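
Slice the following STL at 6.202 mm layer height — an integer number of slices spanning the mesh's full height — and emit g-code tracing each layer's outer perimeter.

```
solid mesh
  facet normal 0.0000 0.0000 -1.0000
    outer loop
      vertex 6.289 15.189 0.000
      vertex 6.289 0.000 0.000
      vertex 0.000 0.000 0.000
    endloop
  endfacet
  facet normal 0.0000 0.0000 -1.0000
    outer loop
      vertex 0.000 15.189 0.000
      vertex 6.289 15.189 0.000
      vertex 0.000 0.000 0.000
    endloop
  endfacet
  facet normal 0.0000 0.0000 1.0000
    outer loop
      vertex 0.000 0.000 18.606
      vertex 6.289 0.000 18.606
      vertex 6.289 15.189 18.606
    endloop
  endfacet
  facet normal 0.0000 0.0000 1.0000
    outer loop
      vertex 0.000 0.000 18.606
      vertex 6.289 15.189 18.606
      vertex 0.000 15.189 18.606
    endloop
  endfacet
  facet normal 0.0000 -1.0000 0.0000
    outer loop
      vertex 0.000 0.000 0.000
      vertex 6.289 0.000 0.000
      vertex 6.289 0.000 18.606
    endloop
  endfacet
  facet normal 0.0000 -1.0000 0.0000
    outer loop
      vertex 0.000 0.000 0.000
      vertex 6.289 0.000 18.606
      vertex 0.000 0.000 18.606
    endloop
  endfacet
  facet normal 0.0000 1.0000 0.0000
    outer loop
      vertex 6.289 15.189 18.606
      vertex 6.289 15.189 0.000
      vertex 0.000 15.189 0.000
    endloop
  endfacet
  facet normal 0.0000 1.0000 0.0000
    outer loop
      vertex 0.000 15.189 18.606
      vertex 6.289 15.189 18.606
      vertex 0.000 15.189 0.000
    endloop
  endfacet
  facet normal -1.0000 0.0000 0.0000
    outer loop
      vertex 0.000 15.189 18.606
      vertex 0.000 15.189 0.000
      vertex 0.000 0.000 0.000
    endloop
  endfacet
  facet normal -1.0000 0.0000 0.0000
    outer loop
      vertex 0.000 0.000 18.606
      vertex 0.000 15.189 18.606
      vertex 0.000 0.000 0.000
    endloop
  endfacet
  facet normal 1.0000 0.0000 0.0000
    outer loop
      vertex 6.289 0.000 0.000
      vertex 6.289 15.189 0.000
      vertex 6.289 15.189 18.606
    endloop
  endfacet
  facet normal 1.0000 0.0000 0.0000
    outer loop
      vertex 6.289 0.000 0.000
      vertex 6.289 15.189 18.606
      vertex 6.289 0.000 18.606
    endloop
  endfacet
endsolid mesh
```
; perimeter-only toolpath
G21 ; units = mm
G90 ; absolute positioning
G28 ; home
; layer 1
G0 Z6.202
G0 X0.000 Y0.000
G1 X6.289 Y0.000
G1 X6.289 Y15.189
G1 X0.000 Y15.189
G1 X0.000 Y0.000
; layer 2
G0 Z12.404
G0 X0.000 Y0.000
G1 X6.289 Y0.000
G1 X6.289 Y15.189
G1 X0.000 Y15.189
G1 X0.000 Y0.000
; layer 3
G0 Z18.606
G0 X0.000 Y0.000
G1 X6.289 Y0.000
G1 X6.289 Y15.189
G1 X0.000 Y15.189
G1 X0.000 Y0.000
M2 ; end

The solid is a rectangular box, roughly 6.29 × 15.2 mm footprint and 18.6 mm tall. Slicing at Δz = 6.202 mm — 3 equal slices spanning the solid's height, so layer i sits at z = i·h/3 — gives 3 non-empty perimeters. Each is a 4-segment closed polygon; G0 lifts to the layer z and rapids to the start vertex, then G1 traces the edges.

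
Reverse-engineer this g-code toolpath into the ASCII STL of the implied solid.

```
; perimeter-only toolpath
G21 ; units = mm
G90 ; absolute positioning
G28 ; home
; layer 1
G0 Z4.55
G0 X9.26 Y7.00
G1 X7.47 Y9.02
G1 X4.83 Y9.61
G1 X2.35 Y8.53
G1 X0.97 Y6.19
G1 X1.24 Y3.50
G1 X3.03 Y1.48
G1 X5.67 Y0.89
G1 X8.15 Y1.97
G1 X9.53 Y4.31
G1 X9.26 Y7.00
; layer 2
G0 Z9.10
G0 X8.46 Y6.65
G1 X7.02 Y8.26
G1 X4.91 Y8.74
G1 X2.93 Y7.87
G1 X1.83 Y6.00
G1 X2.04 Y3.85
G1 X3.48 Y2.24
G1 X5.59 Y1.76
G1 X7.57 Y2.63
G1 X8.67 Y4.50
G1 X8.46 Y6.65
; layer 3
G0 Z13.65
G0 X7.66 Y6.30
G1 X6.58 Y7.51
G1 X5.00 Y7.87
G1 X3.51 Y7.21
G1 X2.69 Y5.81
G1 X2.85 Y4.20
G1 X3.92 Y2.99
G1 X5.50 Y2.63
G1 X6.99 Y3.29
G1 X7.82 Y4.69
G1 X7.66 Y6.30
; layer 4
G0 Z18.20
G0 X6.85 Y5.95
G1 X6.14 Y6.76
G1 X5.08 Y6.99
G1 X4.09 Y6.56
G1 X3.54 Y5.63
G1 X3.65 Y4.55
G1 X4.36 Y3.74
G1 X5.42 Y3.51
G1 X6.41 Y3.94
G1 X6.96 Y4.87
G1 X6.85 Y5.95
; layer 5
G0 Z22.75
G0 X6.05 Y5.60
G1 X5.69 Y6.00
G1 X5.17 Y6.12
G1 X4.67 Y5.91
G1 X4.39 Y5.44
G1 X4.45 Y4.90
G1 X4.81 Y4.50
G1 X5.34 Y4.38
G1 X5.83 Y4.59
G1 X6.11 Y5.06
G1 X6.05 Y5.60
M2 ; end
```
solid part
  facet normal 0.0000 0.0000 -1.0000
    outer loop
      vertex 4.74 10.48 0.00
      vertex 7.91 9.77 0.00
      vertex 10.06 7.35 0.00
    endloop
  endfacet
  facet normal 0.0000 0.0000 -1.0000
    outer loop
      vertex 1.77 9.18 0.00
      vertex 4.74 10.48 0.00
      vertex 10.06 7.35 0.00
    endloop
  endfacet
  facet normal 0.0000 0.0000 -1.0000
    outer loop
      vertex 0.12 6.38 0.00
      vertex 1.77 9.18 0.00
      vertex 10.06 7.35 0.00
    endloop
  endfacet
  facet normal 0.0000 0.0000 -1.0000
    outer loop
      vertex 0.44 3.15 0.00
      vertex 0.12 6.38 0.00
      vertex 10.06 7.35 0.00
    endloop
  endfacet
  facet normal 0.0000 0.0000 -1.0000
    outer loop
      vertex 2.59 0.73 0.00
      vertex 0.44 3.15 0.00
      vertex 10.06 7.35 0.00
    endloop
  endfacet
  facet normal 0.0000 0.0000 -1.0000
    outer loop
      vertex 5.76 0.02 0.00
      vertex 2.59 0.73 0.00
      vertex 10.06 7.35 0.00
    endloop
  endfacet
  facet normal 0.0000 0.0000 -1.0000
    outer loop
      vertex 8.73 1.32 0.00
      vertex 5.76 0.02 0.00
      vertex 10.06 7.35 0.00
    endloop
  endfacet
  facet normal 0.0000 0.0000 -1.0000
    outer loop
      vertex 10.38 4.12 0.00
      vertex 8.73 1.32 0.00
      vertex 10.06 7.35 0.00
    endloop
  endfacet
  facet normal 0.7354 0.6533 0.1798
    outer loop
      vertex 10.06 7.35 0.00
      vertex 7.91 9.77 0.00
      vertex 5.25 5.25 27.30
    endloop
  endfacet
  facet normal 0.2150 0.9599 0.1799
    outer loop
      vertex 7.91 9.77 0.00
      vertex 4.74 10.48 0.00
      vertex 5.25 5.25 27.30
    endloop
  endfacet
  facet normal -0.3944 0.9011 0.1800
    outer loop
      vertex 4.74 10.48 0.00
      vertex 1.77 9.18 0.00
      vertex 5.25 5.25 27.30
    endloop
  endfacet
  facet normal -0.8475 0.4994 0.1799
    outer loop
      vertex 1.77 9.18 0.00
      vertex 0.12 6.38 0.00
      vertex 5.25 5.25 27.30
    endloop
  endfacet
  facet normal -0.9789 -0.0970 0.1799
    outer loop
      vertex 0.12 6.38 0.00
      vertex 0.44 3.15 0.00
      vertex 5.25 5.25 27.30
    endloop
  endfacet
  facet normal -0.7354 -0.6533 0.1798
    outer loop
      vertex 0.44 3.15 0.00
      vertex 2.59 0.73 0.00
      vertex 5.25 5.25 27.30
    endloop
  endfacet
  facet normal -0.2150 -0.9599 0.1799
    outer loop
      vertex 2.59 0.73 0.00
      vertex 5.76 0.02 0.00
      vertex 5.25 5.25 27.30
    endloop
  endfacet
  facet normal 0.3944 -0.9011 0.1800
    outer loop
      vertex 5.76 0.02 0.00
      vertex 8.73 1.32 0.00
      vertex 5.25 5.25 27.30
    endloop
  endfacet
  facet normal 0.8475 -0.4994 0.1799
    outer loop
      vertex 8.73 1.32 0.00
      vertex 10.38 4.12 0.00
      vertex 5.25 5.25 27.30
    endloop
  endfacet
  facet normal 0.9789 0.0970 0.1799
    outer loop
      vertex 10.38 4.12 0.00
      vertex 10.06 7.35 0.00
      vertex 5.25 5.25 27.30
    endloop
  endfacet
endsolid part

The G0 Z moves step by Δz≈4.55 mm. The G1 loops shrink linearly with z, so the solid tapers from its base footprint up to z≈27.3. Closing with a flat bottom cap and the tapered top and triangulating gives 18 facets — a regular 10-sided pyramid, base circumscribed radius ≈ 5.25 mm, apex at z ≈ 27.3 mm.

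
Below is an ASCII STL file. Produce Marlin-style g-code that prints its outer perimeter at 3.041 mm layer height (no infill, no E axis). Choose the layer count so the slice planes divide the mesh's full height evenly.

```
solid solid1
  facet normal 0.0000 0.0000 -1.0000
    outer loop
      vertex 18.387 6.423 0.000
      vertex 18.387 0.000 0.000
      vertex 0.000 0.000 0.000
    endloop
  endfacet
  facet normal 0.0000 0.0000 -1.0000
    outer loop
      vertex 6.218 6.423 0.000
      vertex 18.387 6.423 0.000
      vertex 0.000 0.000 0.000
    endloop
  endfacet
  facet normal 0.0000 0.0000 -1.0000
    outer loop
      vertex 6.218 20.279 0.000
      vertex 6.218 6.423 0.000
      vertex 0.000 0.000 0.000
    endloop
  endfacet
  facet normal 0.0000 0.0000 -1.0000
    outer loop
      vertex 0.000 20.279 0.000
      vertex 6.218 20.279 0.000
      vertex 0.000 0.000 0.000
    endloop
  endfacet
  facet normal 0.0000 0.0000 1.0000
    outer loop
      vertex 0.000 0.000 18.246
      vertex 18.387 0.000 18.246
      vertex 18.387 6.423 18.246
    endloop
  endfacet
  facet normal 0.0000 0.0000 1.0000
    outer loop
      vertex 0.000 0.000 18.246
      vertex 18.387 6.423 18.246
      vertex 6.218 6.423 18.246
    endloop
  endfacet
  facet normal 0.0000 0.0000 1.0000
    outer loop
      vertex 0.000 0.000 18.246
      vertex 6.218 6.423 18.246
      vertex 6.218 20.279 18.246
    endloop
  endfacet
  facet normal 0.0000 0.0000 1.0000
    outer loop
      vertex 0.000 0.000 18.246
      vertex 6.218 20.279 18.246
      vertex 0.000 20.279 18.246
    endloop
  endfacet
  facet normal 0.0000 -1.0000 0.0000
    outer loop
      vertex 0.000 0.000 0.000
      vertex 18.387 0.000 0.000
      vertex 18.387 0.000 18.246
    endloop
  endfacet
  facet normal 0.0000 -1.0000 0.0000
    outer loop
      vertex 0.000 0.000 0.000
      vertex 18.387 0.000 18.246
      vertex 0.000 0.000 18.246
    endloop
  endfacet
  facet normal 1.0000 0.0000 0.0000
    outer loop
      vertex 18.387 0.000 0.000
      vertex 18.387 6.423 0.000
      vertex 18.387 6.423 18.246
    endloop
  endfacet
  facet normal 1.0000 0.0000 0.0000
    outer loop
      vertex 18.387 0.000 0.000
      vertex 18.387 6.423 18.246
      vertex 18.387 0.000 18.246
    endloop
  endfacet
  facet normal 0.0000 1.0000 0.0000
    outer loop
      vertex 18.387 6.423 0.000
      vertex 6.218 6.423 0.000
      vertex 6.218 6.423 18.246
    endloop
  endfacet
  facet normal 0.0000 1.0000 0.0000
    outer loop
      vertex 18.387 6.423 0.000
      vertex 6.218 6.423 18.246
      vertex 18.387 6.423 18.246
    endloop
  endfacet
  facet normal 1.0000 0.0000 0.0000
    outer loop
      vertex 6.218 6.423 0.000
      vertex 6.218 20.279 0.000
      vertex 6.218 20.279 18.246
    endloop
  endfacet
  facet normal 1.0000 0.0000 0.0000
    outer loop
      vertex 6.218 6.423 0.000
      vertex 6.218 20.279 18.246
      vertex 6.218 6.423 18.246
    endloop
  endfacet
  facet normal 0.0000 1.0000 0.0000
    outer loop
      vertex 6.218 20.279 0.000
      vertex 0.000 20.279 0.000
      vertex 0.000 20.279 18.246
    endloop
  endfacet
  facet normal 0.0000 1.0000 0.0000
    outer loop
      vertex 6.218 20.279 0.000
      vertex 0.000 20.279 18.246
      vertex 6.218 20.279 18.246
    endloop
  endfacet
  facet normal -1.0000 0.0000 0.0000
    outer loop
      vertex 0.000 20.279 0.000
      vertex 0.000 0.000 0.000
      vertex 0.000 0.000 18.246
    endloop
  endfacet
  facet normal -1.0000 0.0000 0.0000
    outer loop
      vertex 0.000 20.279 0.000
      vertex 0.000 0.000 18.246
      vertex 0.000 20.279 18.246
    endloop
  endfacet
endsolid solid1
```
; perimeter-only toolpath
G21 ; units = mm
G90 ; absolute positioning
G28 ; home
; layer 1
G0 Z3.041
G0 X0.000 Y0.000
G1 X18.387 Y0.000
G1 X18.387 Y6.423
G1 X6.218 Y6.423
G1 X6.218 Y20.279
G1 X0.000 Y20.279
G1 X0.000 Y0.000
; layer 2
G0 Z6.082
G0 X0.000 Y0.000
G1 X18.387 Y0.000
G1 X18.387 Y6.423
G1 X6.218 Y6.423
G1 X6.218 Y20.279
G1 X0.000 Y20.279
G1 X0.000 Y0.000
; layer 3
G0 Z9.123
G0 X0.000 Y0.000
G1 X18.387 Y0.000
G1 X18.387 Y6.423
G1 X6.218 Y6.423
G1 X6.218 Y20.279
G1 X0.000 Y20.279
G1 X0.000 Y0.000
; layer 4
G0 Z12.164
G0 X0.000 Y0.000
G1 X18.387 Y0.000
G1 X18.387 Y6.423
G1 X6.218 Y6.423
G1 X6.218 Y20.279
G1 X0.000 Y20.279
G1 X0.000 Y0.000
; layer 5
G0 Z15.205
G0 X0.000 Y0.000
G1 X18.387 Y0.000
G1 X18.387 Y6.423
G1 X6.218 Y6.423
G1 X6.218 Y20.279
G1 X0.000 Y20.279
G1 X0.000 Y0.000
; layer 6
G0 Z18.246
G0 X0.000 Y0.000
G1 X18.387 Y0.000
G1 X18.387 Y6.423
G1 X6.218 Y6.423
G1 X6.218 Y20.279
G1 X0.000 Y20.279
G1 X0.000 Y0.000
M2 ; end

The solid is an L-shaped prism: outer 18.4 × 20.3 mm, arm thicknesses ≈ 6.42 mm (horizontal) and 6.22 mm (vertical), extruded 18.2 mm in z. Slicing at Δz = 3.041 mm — 6 equal slices spanning the solid's height, so layer i sits at z = i·h/6 — gives 6 non-empty perimeters. Each is a 6-segment closed polygon; G0 lifts to the layer z and rapids to the start vertex, then G1 traces the edges.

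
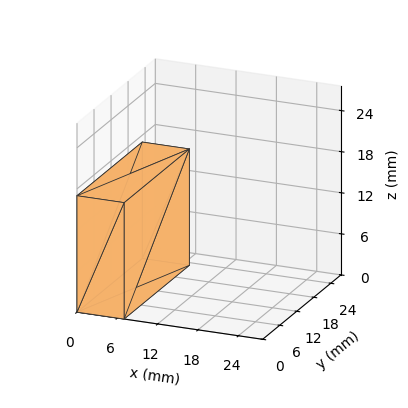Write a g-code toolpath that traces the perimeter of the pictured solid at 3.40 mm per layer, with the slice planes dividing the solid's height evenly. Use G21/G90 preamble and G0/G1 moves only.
Reading the render: the shape is a rectangular box, roughly 7 × 23 mm footprint and 17 mm tall (dimensions read to the nearest mm from the axis ticks). For the g-code, the solid's height is divided into equal slices at the stated Δz and each level perimeter traced with G1 moves after a G0 lift.

; perimeter-only toolpath
G21 ; units = mm
G90 ; absolute positioning
G28 ; home
; layer 1
G0 Z3.40
G0 X0.00 Y0.00
G1 X7.00 Y0.00
G1 X7.00 Y23.00
G1 X0.00 Y23.00
G1 X0.00 Y0.00
; layer 2
G0 Z6.80
G0 X0.00 Y0.00
G1 X7.00 Y0.00
G1 X7.00 Y23.00
G1 X0.00 Y23.00
G1 X0.00 Y0.00
; layer 3
G0 Z10.20
G0 X0.00 Y0.00
G1 X7.00 Y0.00
G1 X7.00 Y23.00
G1 X0.00 Y23.00
G1 X0.00 Y0.00
; layer 4
G0 Z13.60
G0 X0.00 Y0.00
G1 X7.00 Y0.00
G1 X7.00 Y23.00
G1 X0.00 Y23.00
G1 X0.00 Y0.00
; layer 5
G0 Z17.00
G0 X0.00 Y0.00
G1 X7.00 Y0.00
G1 X7.00 Y23.00
G1 X0.00 Y23.00
G1 X0.00 Y0.00
M2 ; end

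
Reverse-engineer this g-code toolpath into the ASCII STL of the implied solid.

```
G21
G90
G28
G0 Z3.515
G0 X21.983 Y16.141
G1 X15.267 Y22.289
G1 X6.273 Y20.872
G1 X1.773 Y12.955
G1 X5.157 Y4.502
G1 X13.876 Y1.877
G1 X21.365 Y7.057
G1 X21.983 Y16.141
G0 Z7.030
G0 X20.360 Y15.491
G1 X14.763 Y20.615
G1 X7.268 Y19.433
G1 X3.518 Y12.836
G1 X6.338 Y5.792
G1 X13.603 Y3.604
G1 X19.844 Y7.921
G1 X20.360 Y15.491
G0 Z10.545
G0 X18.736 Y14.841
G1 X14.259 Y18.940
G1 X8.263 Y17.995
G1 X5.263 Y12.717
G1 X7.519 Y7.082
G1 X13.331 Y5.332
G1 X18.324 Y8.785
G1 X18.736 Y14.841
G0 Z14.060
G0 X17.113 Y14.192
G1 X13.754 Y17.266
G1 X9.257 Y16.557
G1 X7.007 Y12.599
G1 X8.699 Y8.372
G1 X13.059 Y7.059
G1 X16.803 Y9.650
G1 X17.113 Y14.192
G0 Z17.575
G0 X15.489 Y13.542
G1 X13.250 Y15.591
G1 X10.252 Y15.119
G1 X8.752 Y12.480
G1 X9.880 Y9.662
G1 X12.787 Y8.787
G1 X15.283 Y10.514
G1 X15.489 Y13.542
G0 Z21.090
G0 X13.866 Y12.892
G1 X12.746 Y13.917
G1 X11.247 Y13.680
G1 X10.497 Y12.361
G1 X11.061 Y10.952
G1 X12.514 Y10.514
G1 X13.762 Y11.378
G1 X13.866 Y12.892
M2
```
solid part
  facet normal 0.0000 0.0000 -1.0000
    outer loop
      vertex 5.278 22.310 0.000
      vertex 15.771 23.964 0.000
      vertex 23.607 16.791 0.000
    endloop
  endfacet
  facet normal 0.0000 0.0000 -1.0000
    outer loop
      vertex 0.028 13.074 0.000
      vertex 5.278 22.310 0.000
      vertex 23.607 16.791 0.000
    endloop
  endfacet
  facet normal 0.0000 0.0000 -1.0000
    outer loop
      vertex 3.976 3.212 0.000
      vertex 0.028 13.074 0.000
      vertex 23.607 16.791 0.000
    endloop
  endfacet
  facet normal 0.0000 0.0000 -1.0000
    outer loop
      vertex 14.148 0.149 0.000
      vertex 3.976 3.212 0.000
      vertex 23.607 16.791 0.000
    endloop
  endfacet
  facet normal 0.0000 0.0000 -1.0000
    outer loop
      vertex 22.885 6.193 0.000
      vertex 14.148 0.149 0.000
      vertex 23.607 16.791 0.000
    endloop
  endfacet
  facet normal 0.6161 0.6731 0.4090
    outer loop
      vertex 23.607 16.791 0.000
      vertex 15.771 23.964 0.000
      vertex 12.242 12.242 24.605
    endloop
  endfacet
  facet normal -0.1421 0.9014 0.4090
    outer loop
      vertex 15.771 23.964 0.000
      vertex 5.278 22.310 0.000
      vertex 12.242 12.242 24.605
    endloop
  endfacet
  facet normal -0.7933 0.4509 0.4090
    outer loop
      vertex 5.278 22.310 0.000
      vertex 0.028 13.074 0.000
      vertex 12.242 12.242 24.605
    endloop
  endfacet
  facet normal -0.8471 -0.3391 0.4091
    outer loop
      vertex 0.028 13.074 0.000
      vertex 3.976 3.212 0.000
      vertex 12.242 12.242 24.605
    endloop
  endfacet
  facet normal -0.2631 -0.8738 0.4091
    outer loop
      vertex 3.976 3.212 0.000
      vertex 14.148 0.149 0.000
      vertex 12.242 12.242 24.605
    endloop
  endfacet
  facet normal 0.5191 -0.7504 0.4090
    outer loop
      vertex 14.148 0.149 0.000
      vertex 22.885 6.193 0.000
      vertex 12.242 12.242 24.605
    endloop
  endfacet
  facet normal 0.9104 -0.0620 0.4090
    outer loop
      vertex 22.885 6.193 0.000
      vertex 23.607 16.791 0.000
      vertex 12.242 12.242 24.605
    endloop
  endfacet
endsolid part

The G0 Z moves step by Δz≈3.515 mm. The G1 loops shrink linearly with z, so the solid tapers from its base footprint up to z≈24.6. Closing with a flat bottom cap and the tapered top and triangulating gives 12 facets — a regular 7-sided pyramid, base circumscribed radius ≈ 12.2 mm, apex at z ≈ 24.6 mm.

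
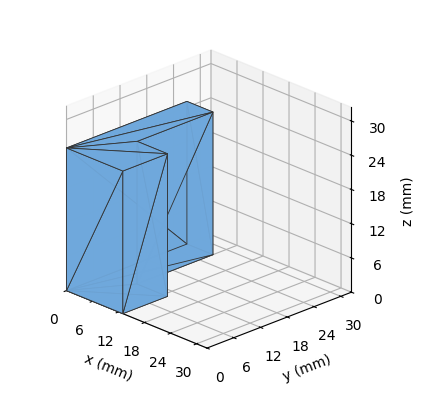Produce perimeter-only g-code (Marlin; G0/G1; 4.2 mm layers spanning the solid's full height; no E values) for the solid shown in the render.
Reading the render: the shape is an L-shaped prism: outer 13 × 27 mm, arm thicknesses ≈ 10 mm (horizontal) and 6 mm (vertical), extruded 25 mm in z (dimensions read to the nearest mm from the axis ticks). For the g-code, the solid's height is divided into equal slices at the stated Δz and each level perimeter traced with G1 moves after a G0 lift.

; perimeter-only toolpath
G21 ; units = mm
G90 ; absolute positioning
G28 ; home
; layer 1
G0 Z4.2
G0 X0.0 Y0.0
G1 X13.0 Y0.0
G1 X13.0 Y10.0
G1 X6.0 Y10.0
G1 X6.0 Y27.0
G1 X0.0 Y27.0
G1 X0.0 Y0.0
; layer 2
G0 Z8.3
G0 X0.0 Y0.0
G1 X13.0 Y0.0
G1 X13.0 Y10.0
G1 X6.0 Y10.0
G1 X6.0 Y27.0
G1 X0.0 Y27.0
G1 X0.0 Y0.0
; layer 3
G0 Z12.5
G0 X0.0 Y0.0
G1 X13.0 Y0.0
G1 X13.0 Y10.0
G1 X6.0 Y10.0
G1 X6.0 Y27.0
G1 X0.0 Y27.0
G1 X0.0 Y0.0
; layer 4
G0 Z16.7
G0 X0.0 Y0.0
G1 X13.0 Y0.0
G1 X13.0 Y10.0
G1 X6.0 Y10.0
G1 X6.0 Y27.0
G1 X0.0 Y27.0
G1 X0.0 Y0.0
; layer 5
G0 Z20.8
G0 X0.0 Y0.0
G1 X13.0 Y0.0
G1 X13.0 Y10.0
G1 X6.0 Y10.0
G1 X6.0 Y27.0
G1 X0.0 Y27.0
G1 X0.0 Y0.0
; layer 6
G0 Z25.0
G0 X0.0 Y0.0
G1 X13.0 Y0.0
G1 X13.0 Y10.0
G1 X6.0 Y10.0
G1 X6.0 Y27.0
G1 X0.0 Y27.0
G1 X0.0 Y0.0
M2 ; end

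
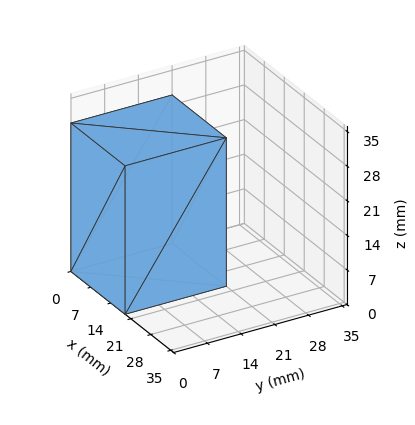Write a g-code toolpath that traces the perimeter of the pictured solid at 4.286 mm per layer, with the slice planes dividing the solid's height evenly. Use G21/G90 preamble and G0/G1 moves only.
Reading the render: the shape is a rectangular box, roughly 19 × 21 mm footprint and 30 mm tall (dimensions read to the nearest mm from the axis ticks). For the g-code, the solid's height is divided into equal slices at the stated Δz and each level perimeter traced with G1 moves after a G0 lift.

; perimeter-only toolpath
G21 ; units = mm
G90 ; absolute positioning
G28 ; home
; layer 1
G0 Z4.286
G0 X0.000 Y0.000
G1 X19.000 Y0.000
G1 X19.000 Y21.000
G1 X0.000 Y21.000
G1 X0.000 Y0.000
; layer 2
G0 Z8.571
G0 X0.000 Y0.000
G1 X19.000 Y0.000
G1 X19.000 Y21.000
G1 X0.000 Y21.000
G1 X0.000 Y0.000
; layer 3
G0 Z12.857
G0 X0.000 Y0.000
G1 X19.000 Y0.000
G1 X19.000 Y21.000
G1 X0.000 Y21.000
G1 X0.000 Y0.000
; layer 4
G0 Z17.143
G0 X0.000 Y0.000
G1 X19.000 Y0.000
G1 X19.000 Y21.000
G1 X0.000 Y21.000
G1 X0.000 Y0.000
; layer 5
G0 Z21.429
G0 X0.000 Y0.000
G1 X19.000 Y0.000
G1 X19.000 Y21.000
G1 X0.000 Y21.000
G1 X0.000 Y0.000
; layer 6
G0 Z25.714
G0 X0.000 Y0.000
G1 X19.000 Y0.000
G1 X19.000 Y21.000
G1 X0.000 Y21.000
G1 X0.000 Y0.000
; layer 7
G0 Z30.000
G0 X0.000 Y0.000
G1 X19.000 Y0.000
G1 X19.000 Y21.000
G1 X0.000 Y21.000
G1 X0.000 Y0.000
M2 ; end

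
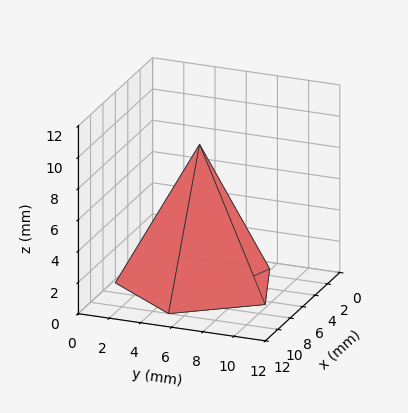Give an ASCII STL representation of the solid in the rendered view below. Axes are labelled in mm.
Reading the render: the shape is a regular 5-sided pyramid, base circumscribed radius ≈ 5 mm, apex at z ≈ 9 mm (dimensions read to the nearest mm from the axis ticks). For the STL, each face is triangulated and given an outward normal.

solid part
  facet normal 0.0000 0.0000 -1.0000
    outer loop
      vertex 1.0 7.9 0.0
      vertex 6.5 9.8 0.0
      vertex 10.0 5.0 0.0
    endloop
  endfacet
  facet normal 0.0000 0.0000 -1.0000
    outer loop
      vertex 1.0 2.1 0.0
      vertex 1.0 7.9 0.0
      vertex 10.0 5.0 0.0
    endloop
  endfacet
  facet normal 0.0000 0.0000 -1.0000
    outer loop
      vertex 6.5 0.2 0.0
      vertex 1.0 2.1 0.0
      vertex 10.0 5.0 0.0
    endloop
  endfacet
  facet normal 0.7371 0.5375 0.4095
    outer loop
      vertex 10.0 5.0 0.0
      vertex 6.5 9.8 0.0
      vertex 5.0 5.0 9.0
    endloop
  endfacet
  facet normal -0.2978 0.8620 0.4101
    outer loop
      vertex 6.5 9.8 0.0
      vertex 1.0 7.9 0.0
      vertex 5.0 5.0 9.0
    endloop
  endfacet
  facet normal -0.9138 0.0000 0.4061
    outer loop
      vertex 1.0 7.9 0.0
      vertex 1.0 2.1 0.0
      vertex 5.0 5.0 9.0
    endloop
  endfacet
  facet normal -0.2978 -0.8620 0.4101
    outer loop
      vertex 1.0 2.1 0.0
      vertex 6.5 0.2 0.0
      vertex 5.0 5.0 9.0
    endloop
  endfacet
  facet normal 0.7371 -0.5375 0.4095
    outer loop
      vertex 6.5 0.2 0.0
      vertex 10.0 5.0 0.0
      vertex 5.0 5.0 9.0
    endloop
  endfacet
endsolid part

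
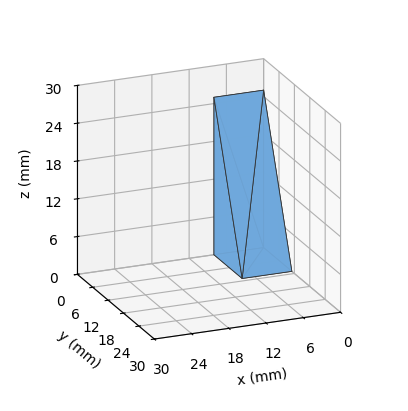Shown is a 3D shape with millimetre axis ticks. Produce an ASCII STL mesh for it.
Reading the render: the shape is a wedge (ramp): 8 × 11 mm base, rising to 25 mm along the y=0 edge and sloping linearly to z=0 at y=11 (dimensions read to the nearest mm from the axis ticks). For the STL, each face is triangulated and given an outward normal.

solid part
  facet normal 0.0000 0.0000 -1.0000
    outer loop
      vertex 8.0 11.0 0.0
      vertex 8.0 0.0 0.0
      vertex 0.0 0.0 0.0
    endloop
  endfacet
  facet normal 0.0000 0.0000 -1.0000
    outer loop
      vertex 0.0 11.0 0.0
      vertex 8.0 11.0 0.0
      vertex 0.0 0.0 0.0
    endloop
  endfacet
  facet normal 0.0000 -1.0000 0.0000
    outer loop
      vertex 0.0 0.0 0.0
      vertex 8.0 0.0 0.0
      vertex 8.0 0.0 25.0
    endloop
  endfacet
  facet normal 0.0000 -1.0000 0.0000
    outer loop
      vertex 0.0 0.0 0.0
      vertex 8.0 0.0 25.0
      vertex 0.0 0.0 25.0
    endloop
  endfacet
  facet normal 0.0000 0.9153 0.4027
    outer loop
      vertex 0.0 0.0 25.0
      vertex 8.0 0.0 25.0
      vertex 8.0 11.0 0.0
    endloop
  endfacet
  facet normal 0.0000 0.9153 0.4027
    outer loop
      vertex 0.0 0.0 25.0
      vertex 8.0 11.0 0.0
      vertex 0.0 11.0 0.0
    endloop
  endfacet
  facet normal -1.0000 0.0000 0.0000
    outer loop
      vertex 0.0 0.0 25.0
      vertex 0.0 11.0 0.0
      vertex 0.0 0.0 0.0
    endloop
  endfacet
  facet normal 1.0000 0.0000 0.0000
    outer loop
      vertex 8.0 0.0 0.0
      vertex 8.0 11.0 0.0
      vertex 8.0 0.0 25.0
    endloop
  endfacet
endsolid part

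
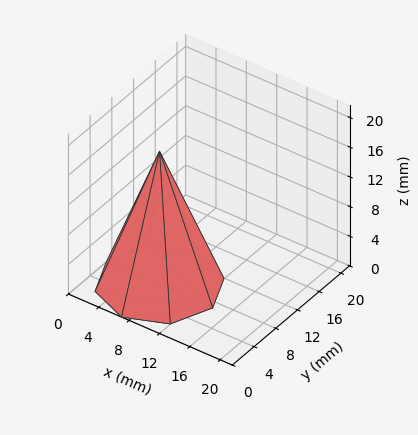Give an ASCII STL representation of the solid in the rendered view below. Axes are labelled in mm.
Reading the render: the shape is a regular 8-sided pyramid, base circumscribed radius ≈ 7 mm, apex at z ≈ 18 mm (dimensions read to the nearest mm from the axis ticks). For the STL, each face is triangulated and given an outward normal.

solid part
  facet normal 0.0000 0.0000 -1.0000
    outer loop
      vertex 7.000 14.000 0.000
      vertex 11.950 11.950 0.000
      vertex 14.000 7.000 0.000
    endloop
  endfacet
  facet normal 0.0000 0.0000 -1.0000
    outer loop
      vertex 2.050 11.950 0.000
      vertex 7.000 14.000 0.000
      vertex 14.000 7.000 0.000
    endloop
  endfacet
  facet normal 0.0000 0.0000 -1.0000
    outer loop
      vertex 0.000 7.000 0.000
      vertex 2.050 11.950 0.000
      vertex 14.000 7.000 0.000
    endloop
  endfacet
  facet normal 0.0000 0.0000 -1.0000
    outer loop
      vertex 2.050 2.050 0.000
      vertex 0.000 7.000 0.000
      vertex 14.000 7.000 0.000
    endloop
  endfacet
  facet normal 0.0000 0.0000 -1.0000
    outer loop
      vertex 7.000 0.000 0.000
      vertex 2.050 2.050 0.000
      vertex 14.000 7.000 0.000
    endloop
  endfacet
  facet normal 0.0000 0.0000 -1.0000
    outer loop
      vertex 11.950 2.050 0.000
      vertex 7.000 0.000 0.000
      vertex 14.000 7.000 0.000
    endloop
  endfacet
  facet normal 0.8695 0.3601 0.3381
    outer loop
      vertex 14.000 7.000 0.000
      vertex 11.950 11.950 0.000
      vertex 7.000 7.000 18.000
    endloop
  endfacet
  facet normal 0.3601 0.8695 0.3381
    outer loop
      vertex 11.950 11.950 0.000
      vertex 7.000 14.000 0.000
      vertex 7.000 7.000 18.000
    endloop
  endfacet
  facet normal -0.3601 0.8695 0.3381
    outer loop
      vertex 7.000 14.000 0.000
      vertex 2.050 11.950 0.000
      vertex 7.000 7.000 18.000
    endloop
  endfacet
  facet normal -0.8695 0.3601 0.3381
    outer loop
      vertex 2.050 11.950 0.000
      vertex 0.000 7.000 0.000
      vertex 7.000 7.000 18.000
    endloop
  endfacet
  facet normal -0.8695 -0.3601 0.3381
    outer loop
      vertex 0.000 7.000 0.000
      vertex 2.050 2.050 0.000
      vertex 7.000 7.000 18.000
    endloop
  endfacet
  facet normal -0.3601 -0.8695 0.3381
    outer loop
      vertex 2.050 2.050 0.000
      vertex 7.000 0.000 0.000
      vertex 7.000 7.000 18.000
    endloop
  endfacet
  facet normal 0.3601 -0.8695 0.3381
    outer loop
      vertex 7.000 0.000 0.000
      vertex 11.950 2.050 0.000
      vertex 7.000 7.000 18.000
    endloop
  endfacet
  facet normal 0.8695 -0.3601 0.3381
    outer loop
      vertex 11.950 2.050 0.000
      vertex 14.000 7.000 0.000
      vertex 7.000 7.000 18.000
    endloop
  endfacet
endsolid part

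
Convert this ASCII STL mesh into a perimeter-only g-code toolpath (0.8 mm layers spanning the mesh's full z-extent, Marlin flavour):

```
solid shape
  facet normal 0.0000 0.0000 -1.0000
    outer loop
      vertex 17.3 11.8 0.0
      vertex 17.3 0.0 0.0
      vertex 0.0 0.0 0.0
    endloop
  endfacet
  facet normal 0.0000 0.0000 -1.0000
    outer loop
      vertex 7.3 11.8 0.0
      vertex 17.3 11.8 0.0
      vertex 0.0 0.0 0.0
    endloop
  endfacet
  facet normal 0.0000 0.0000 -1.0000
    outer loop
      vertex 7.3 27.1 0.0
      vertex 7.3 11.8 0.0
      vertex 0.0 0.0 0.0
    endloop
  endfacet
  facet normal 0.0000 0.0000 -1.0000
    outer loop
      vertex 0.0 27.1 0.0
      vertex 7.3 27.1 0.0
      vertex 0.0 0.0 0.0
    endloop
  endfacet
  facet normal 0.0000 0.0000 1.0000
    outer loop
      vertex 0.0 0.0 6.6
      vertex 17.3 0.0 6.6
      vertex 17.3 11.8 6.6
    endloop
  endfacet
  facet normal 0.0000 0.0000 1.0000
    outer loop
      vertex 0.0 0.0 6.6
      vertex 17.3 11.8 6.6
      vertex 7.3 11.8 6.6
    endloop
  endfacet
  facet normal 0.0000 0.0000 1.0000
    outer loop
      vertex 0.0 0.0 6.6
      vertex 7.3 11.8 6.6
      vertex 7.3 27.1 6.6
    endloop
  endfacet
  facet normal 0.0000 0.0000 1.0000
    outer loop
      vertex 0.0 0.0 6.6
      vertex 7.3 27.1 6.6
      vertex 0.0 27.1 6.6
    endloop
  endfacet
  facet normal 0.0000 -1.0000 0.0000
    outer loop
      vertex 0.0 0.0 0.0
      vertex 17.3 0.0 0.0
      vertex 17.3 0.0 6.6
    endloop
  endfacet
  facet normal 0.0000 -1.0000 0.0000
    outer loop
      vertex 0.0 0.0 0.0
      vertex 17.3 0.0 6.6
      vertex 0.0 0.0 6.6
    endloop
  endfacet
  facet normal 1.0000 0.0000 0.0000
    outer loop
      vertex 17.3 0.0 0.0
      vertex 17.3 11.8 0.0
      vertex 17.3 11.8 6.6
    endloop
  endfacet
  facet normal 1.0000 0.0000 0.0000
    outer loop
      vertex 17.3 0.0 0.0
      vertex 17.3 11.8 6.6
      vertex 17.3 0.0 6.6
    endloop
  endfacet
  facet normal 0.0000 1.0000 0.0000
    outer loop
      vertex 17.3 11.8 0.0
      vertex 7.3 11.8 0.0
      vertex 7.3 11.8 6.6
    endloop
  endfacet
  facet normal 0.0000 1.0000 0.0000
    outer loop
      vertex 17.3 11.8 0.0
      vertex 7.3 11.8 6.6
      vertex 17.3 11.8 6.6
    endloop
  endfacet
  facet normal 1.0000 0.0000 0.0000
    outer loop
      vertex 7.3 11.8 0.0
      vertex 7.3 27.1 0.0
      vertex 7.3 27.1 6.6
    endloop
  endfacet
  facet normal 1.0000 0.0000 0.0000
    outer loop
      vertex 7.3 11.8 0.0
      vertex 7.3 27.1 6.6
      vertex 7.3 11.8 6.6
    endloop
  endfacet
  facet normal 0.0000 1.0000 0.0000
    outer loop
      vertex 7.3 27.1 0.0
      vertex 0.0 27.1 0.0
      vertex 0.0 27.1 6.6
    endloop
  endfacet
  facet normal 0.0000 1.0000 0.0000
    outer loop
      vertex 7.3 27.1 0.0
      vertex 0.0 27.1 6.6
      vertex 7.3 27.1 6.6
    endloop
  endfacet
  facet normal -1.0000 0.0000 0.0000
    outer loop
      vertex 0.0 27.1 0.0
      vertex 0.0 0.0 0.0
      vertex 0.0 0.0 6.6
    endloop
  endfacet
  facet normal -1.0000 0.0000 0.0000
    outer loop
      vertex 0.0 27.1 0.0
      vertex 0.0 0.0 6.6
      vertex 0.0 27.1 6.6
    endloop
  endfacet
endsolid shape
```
; perimeter-only toolpath
G21 ; units = mm
G90 ; absolute positioning
G28 ; home
; layer 1
G0 Z0.8
G0 X0.0 Y0.0
G1 X17.3 Y0.0
G1 X17.3 Y11.8
G1 X7.3 Y11.8
G1 X7.3 Y27.1
G1 X0.0 Y27.1
G1 X0.0 Y0.0
; layer 2
G0 Z1.6
G0 X0.0 Y0.0
G1 X17.3 Y0.0
G1 X17.3 Y11.8
G1 X7.3 Y11.8
G1 X7.3 Y27.1
G1 X0.0 Y27.1
G1 X0.0 Y0.0
; layer 3
G0 Z2.5
G0 X0.0 Y0.0
G1 X17.3 Y0.0
G1 X17.3 Y11.8
G1 X7.3 Y11.8
G1 X7.3 Y27.1
G1 X0.0 Y27.1
G1 X0.0 Y0.0
; layer 4
G0 Z3.3
G0 X0.0 Y0.0
G1 X17.3 Y0.0
G1 X17.3 Y11.8
G1 X7.3 Y11.8
G1 X7.3 Y27.1
G1 X0.0 Y27.1
G1 X0.0 Y0.0
; layer 5
G0 Z4.1
G0 X0.0 Y0.0
G1 X17.3 Y0.0
G1 X17.3 Y11.8
G1 X7.3 Y11.8
G1 X7.3 Y27.1
G1 X0.0 Y27.1
G1 X0.0 Y0.0
; layer 6
G0 Z4.9
G0 X0.0 Y0.0
G1 X17.3 Y0.0
G1 X17.3 Y11.8
G1 X7.3 Y11.8
G1 X7.3 Y27.1
G1 X0.0 Y27.1
G1 X0.0 Y0.0
; layer 7
G0 Z5.8
G0 X0.0 Y0.0
G1 X17.3 Y0.0
G1 X17.3 Y11.8
G1 X7.3 Y11.8
G1 X7.3 Y27.1
G1 X0.0 Y27.1
G1 X0.0 Y0.0
; layer 8
G0 Z6.6
G0 X0.0 Y0.0
G1 X17.3 Y0.0
G1 X17.3 Y11.8
G1 X7.3 Y11.8
G1 X7.3 Y27.1
G1 X0.0 Y27.1
G1 X0.0 Y0.0
M2 ; end

The solid is an L-shaped prism: outer 17.3 × 27.1 mm, arm thicknesses ≈ 11.8 mm (horizontal) and 7.3 mm (vertical), extruded 6.6 mm in z. Slicing at Δz = 0.8 mm — 8 equal slices spanning the solid's height, so layer i sits at z = i·h/8 — gives 8 non-empty perimeters. Each is a 6-segment closed polygon; G0 lifts to the layer z and rapids to the start vertex, then G1 traces the edges.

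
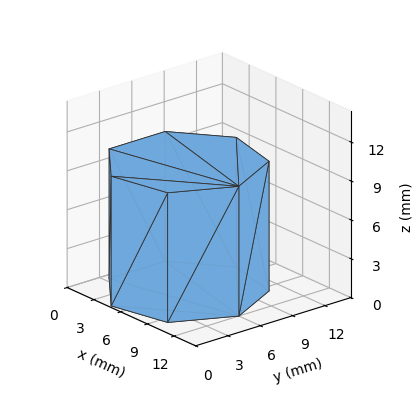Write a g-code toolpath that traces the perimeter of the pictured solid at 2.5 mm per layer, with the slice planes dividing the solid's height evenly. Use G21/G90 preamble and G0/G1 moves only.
Reading the render: the shape is a regular 7-sided prism (a cylinder approximated with 7 flat sides), circumscribed radius ≈ 6 mm, height ≈ 10 mm (dimensions read to the nearest mm from the axis ticks). For the g-code, the solid's height is divided into equal slices at the stated Δz and each level perimeter traced with G1 moves after a G0 lift.

; perimeter-only toolpath
G21 ; units = mm
G90 ; absolute positioning
G28 ; home
; layer 1
G0 Z2.5
G0 X12.0 Y6.0
G1 X9.7 Y10.7
G1 X4.7 Y11.8
G1 X0.6 Y8.6
G1 X0.6 Y3.4
G1 X4.7 Y0.2
G1 X9.7 Y1.3
G1 X12.0 Y6.0
; layer 2
G0 Z5.0
G0 X12.0 Y6.0
G1 X9.7 Y10.7
G1 X4.7 Y11.8
G1 X0.6 Y8.6
G1 X0.6 Y3.4
G1 X4.7 Y0.2
G1 X9.7 Y1.3
G1 X12.0 Y6.0
; layer 3
G0 Z7.5
G0 X12.0 Y6.0
G1 X9.7 Y10.7
G1 X4.7 Y11.8
G1 X0.6 Y8.6
G1 X0.6 Y3.4
G1 X4.7 Y0.2
G1 X9.7 Y1.3
G1 X12.0 Y6.0
; layer 4
G0 Z10.0
G0 X12.0 Y6.0
G1 X9.7 Y10.7
G1 X4.7 Y11.8
G1 X0.6 Y8.6
G1 X0.6 Y3.4
G1 X4.7 Y0.2
G1 X9.7 Y1.3
G1 X12.0 Y6.0
M2 ; end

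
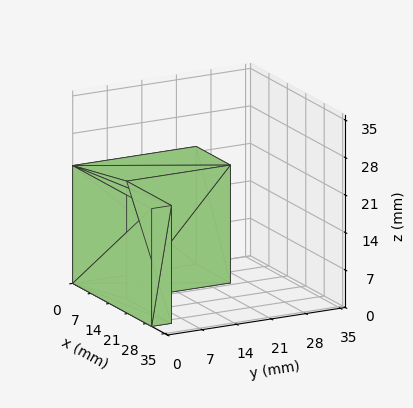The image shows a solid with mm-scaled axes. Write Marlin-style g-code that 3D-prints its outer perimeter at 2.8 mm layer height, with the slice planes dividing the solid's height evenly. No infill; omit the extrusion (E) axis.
Reading the render: the shape is an L-shaped prism: outer 30 × 25 mm, arm thicknesses ≈ 4 mm (horizontal) and 13 mm (vertical), extruded 22 mm in z (dimensions read to the nearest mm from the axis ticks). For the g-code, the solid's height is divided into equal slices at the stated Δz and each level perimeter traced with G1 moves after a G0 lift.

; perimeter-only toolpath
G21 ; units = mm
G90 ; absolute positioning
G28 ; home
; layer 1
G0 Z2.8
G0 X0.0 Y0.0
G1 X30.0 Y0.0
G1 X30.0 Y4.0
G1 X13.0 Y4.0
G1 X13.0 Y25.0
G1 X0.0 Y25.0
G1 X0.0 Y0.0
; layer 2
G0 Z5.5
G0 X0.0 Y0.0
G1 X30.0 Y0.0
G1 X30.0 Y4.0
G1 X13.0 Y4.0
G1 X13.0 Y25.0
G1 X0.0 Y25.0
G1 X0.0 Y0.0
; layer 3
G0 Z8.2
G0 X0.0 Y0.0
G1 X30.0 Y0.0
G1 X30.0 Y4.0
G1 X13.0 Y4.0
G1 X13.0 Y25.0
G1 X0.0 Y25.0
G1 X0.0 Y0.0
; layer 4
G0 Z11.0
G0 X0.0 Y0.0
G1 X30.0 Y0.0
G1 X30.0 Y4.0
G1 X13.0 Y4.0
G1 X13.0 Y25.0
G1 X0.0 Y25.0
G1 X0.0 Y0.0
; layer 5
G0 Z13.8
G0 X0.0 Y0.0
G1 X30.0 Y0.0
G1 X30.0 Y4.0
G1 X13.0 Y4.0
G1 X13.0 Y25.0
G1 X0.0 Y25.0
G1 X0.0 Y0.0
; layer 6
G0 Z16.5
G0 X0.0 Y0.0
G1 X30.0 Y0.0
G1 X30.0 Y4.0
G1 X13.0 Y4.0
G1 X13.0 Y25.0
G1 X0.0 Y25.0
G1 X0.0 Y0.0
; layer 7
G0 Z19.2
G0 X0.0 Y0.0
G1 X30.0 Y0.0
G1 X30.0 Y4.0
G1 X13.0 Y4.0
G1 X13.0 Y25.0
G1 X0.0 Y25.0
G1 X0.0 Y0.0
; layer 8
G0 Z22.0
G0 X0.0 Y0.0
G1 X30.0 Y0.0
G1 X30.0 Y4.0
G1 X13.0 Y4.0
G1 X13.0 Y25.0
G1 X0.0 Y25.0
G1 X0.0 Y0.0
M2 ; end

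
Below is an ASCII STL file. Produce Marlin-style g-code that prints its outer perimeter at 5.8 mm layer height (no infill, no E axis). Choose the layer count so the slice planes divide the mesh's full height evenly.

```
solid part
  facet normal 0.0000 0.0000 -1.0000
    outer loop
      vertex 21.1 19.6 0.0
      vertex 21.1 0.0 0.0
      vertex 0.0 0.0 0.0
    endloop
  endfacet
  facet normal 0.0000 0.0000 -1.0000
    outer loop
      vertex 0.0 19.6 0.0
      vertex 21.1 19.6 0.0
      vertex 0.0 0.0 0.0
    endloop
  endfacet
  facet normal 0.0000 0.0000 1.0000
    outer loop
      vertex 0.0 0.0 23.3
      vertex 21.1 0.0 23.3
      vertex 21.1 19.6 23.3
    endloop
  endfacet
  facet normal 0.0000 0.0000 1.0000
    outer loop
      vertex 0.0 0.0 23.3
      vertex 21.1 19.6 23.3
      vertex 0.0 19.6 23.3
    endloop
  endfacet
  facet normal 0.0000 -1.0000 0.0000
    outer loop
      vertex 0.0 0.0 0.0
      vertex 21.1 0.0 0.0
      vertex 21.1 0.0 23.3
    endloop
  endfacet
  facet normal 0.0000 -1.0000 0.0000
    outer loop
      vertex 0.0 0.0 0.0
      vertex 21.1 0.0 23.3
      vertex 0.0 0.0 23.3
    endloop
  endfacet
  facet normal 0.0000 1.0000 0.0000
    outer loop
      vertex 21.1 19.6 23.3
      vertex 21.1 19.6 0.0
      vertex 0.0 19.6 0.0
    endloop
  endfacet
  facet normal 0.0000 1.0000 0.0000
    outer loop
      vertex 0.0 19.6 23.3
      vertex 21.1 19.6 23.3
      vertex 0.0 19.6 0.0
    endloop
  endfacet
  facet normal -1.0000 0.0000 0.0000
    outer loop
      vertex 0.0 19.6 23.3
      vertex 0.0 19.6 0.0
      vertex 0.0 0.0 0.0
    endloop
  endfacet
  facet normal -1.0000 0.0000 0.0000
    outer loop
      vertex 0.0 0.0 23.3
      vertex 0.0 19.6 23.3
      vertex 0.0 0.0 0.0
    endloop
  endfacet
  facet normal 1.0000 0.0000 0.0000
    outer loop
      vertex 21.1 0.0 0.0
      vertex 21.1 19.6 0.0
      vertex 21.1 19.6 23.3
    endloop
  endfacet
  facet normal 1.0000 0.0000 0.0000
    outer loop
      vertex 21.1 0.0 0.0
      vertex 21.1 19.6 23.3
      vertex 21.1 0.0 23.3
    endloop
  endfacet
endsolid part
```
; perimeter-only toolpath
G21 ; units = mm
G90 ; absolute positioning
G28 ; home
; layer 1
G0 Z5.8
G0 X0.0 Y0.0
G1 X21.1 Y0.0
G1 X21.1 Y19.6
G1 X0.0 Y19.6
G1 X0.0 Y0.0
; layer 2
G0 Z11.7
G0 X0.0 Y0.0
G1 X21.1 Y0.0
G1 X21.1 Y19.6
G1 X0.0 Y19.6
G1 X0.0 Y0.0
; layer 3
G0 Z17.5
G0 X0.0 Y0.0
G1 X21.1 Y0.0
G1 X21.1 Y19.6
G1 X0.0 Y19.6
G1 X0.0 Y0.0
; layer 4
G0 Z23.3
G0 X0.0 Y0.0
G1 X21.1 Y0.0
G1 X21.1 Y19.6
G1 X0.0 Y19.6
G1 X0.0 Y0.0
M2 ; end

The solid is a rectangular box, roughly 21.1 × 19.6 mm footprint and 23.3 mm tall. Slicing at Δz = 5.8 mm — 4 equal slices spanning the solid's height, so layer i sits at z = i·h/4 — gives 4 non-empty perimeters. Each is a 4-segment closed polygon; G0 lifts to the layer z and rapids to the start vertex, then G1 traces the edges.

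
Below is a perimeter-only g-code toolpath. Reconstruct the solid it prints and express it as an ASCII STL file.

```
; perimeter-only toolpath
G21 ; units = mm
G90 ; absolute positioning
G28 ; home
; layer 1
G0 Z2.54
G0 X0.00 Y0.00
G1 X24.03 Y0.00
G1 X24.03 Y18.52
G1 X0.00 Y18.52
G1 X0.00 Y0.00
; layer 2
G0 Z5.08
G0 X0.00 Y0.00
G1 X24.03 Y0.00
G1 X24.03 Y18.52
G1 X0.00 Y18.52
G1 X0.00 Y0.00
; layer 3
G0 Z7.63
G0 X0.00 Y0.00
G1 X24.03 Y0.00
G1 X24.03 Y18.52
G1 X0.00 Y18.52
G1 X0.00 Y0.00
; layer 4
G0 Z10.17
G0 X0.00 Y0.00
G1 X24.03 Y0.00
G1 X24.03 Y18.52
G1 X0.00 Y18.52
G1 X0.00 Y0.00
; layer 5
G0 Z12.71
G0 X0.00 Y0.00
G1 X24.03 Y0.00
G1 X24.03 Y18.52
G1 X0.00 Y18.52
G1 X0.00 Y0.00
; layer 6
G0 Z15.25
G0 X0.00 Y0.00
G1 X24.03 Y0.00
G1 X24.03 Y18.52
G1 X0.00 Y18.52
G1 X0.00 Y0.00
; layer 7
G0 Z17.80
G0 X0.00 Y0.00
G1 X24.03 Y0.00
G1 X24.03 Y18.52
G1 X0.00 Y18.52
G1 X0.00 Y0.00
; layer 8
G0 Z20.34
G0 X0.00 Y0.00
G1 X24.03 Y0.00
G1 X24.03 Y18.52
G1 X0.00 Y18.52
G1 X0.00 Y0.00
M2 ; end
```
solid part
  facet normal 0.0000 0.0000 -1.0000
    outer loop
      vertex 24.03 18.52 0.00
      vertex 24.03 0.00 0.00
      vertex 0.00 0.00 0.00
    endloop
  endfacet
  facet normal 0.0000 0.0000 -1.0000
    outer loop
      vertex 0.00 18.52 0.00
      vertex 24.03 18.52 0.00
      vertex 0.00 0.00 0.00
    endloop
  endfacet
  facet normal 0.0000 0.0000 1.0000
    outer loop
      vertex 0.00 0.00 20.34
      vertex 24.03 0.00 20.34
      vertex 24.03 18.52 20.34
    endloop
  endfacet
  facet normal 0.0000 0.0000 1.0000
    outer loop
      vertex 0.00 0.00 20.34
      vertex 24.03 18.52 20.34
      vertex 0.00 18.52 20.34
    endloop
  endfacet
  facet normal 0.0000 -1.0000 0.0000
    outer loop
      vertex 0.00 0.00 0.00
      vertex 24.03 0.00 0.00
      vertex 24.03 0.00 20.34
    endloop
  endfacet
  facet normal 0.0000 -1.0000 0.0000
    outer loop
      vertex 0.00 0.00 0.00
      vertex 24.03 0.00 20.34
      vertex 0.00 0.00 20.34
    endloop
  endfacet
  facet normal 0.0000 1.0000 0.0000
    outer loop
      vertex 24.03 18.52 20.34
      vertex 24.03 18.52 0.00
      vertex 0.00 18.52 0.00
    endloop
  endfacet
  facet normal 0.0000 1.0000 0.0000
    outer loop
      vertex 0.00 18.52 20.34
      vertex 24.03 18.52 20.34
      vertex 0.00 18.52 0.00
    endloop
  endfacet
  facet normal -1.0000 0.0000 0.0000
    outer loop
      vertex 0.00 18.52 20.34
      vertex 0.00 18.52 0.00
      vertex 0.00 0.00 0.00
    endloop
  endfacet
  facet normal -1.0000 0.0000 0.0000
    outer loop
      vertex 0.00 0.00 20.34
      vertex 0.00 18.52 20.34
      vertex 0.00 0.00 0.00
    endloop
  endfacet
  facet normal 1.0000 0.0000 0.0000
    outer loop
      vertex 24.03 0.00 0.00
      vertex 24.03 18.52 0.00
      vertex 24.03 18.52 20.34
    endloop
  endfacet
  facet normal 1.0000 0.0000 0.0000
    outer loop
      vertex 24.03 0.00 0.00
      vertex 24.03 18.52 20.34
      vertex 24.03 0.00 20.34
    endloop
  endfacet
endsolid part

The G0 Z moves step by Δz≈2.54 mm. Every layer's G1 loop is the same polygon, so the solid is a straight extrusion of it from z=0 to z≈20.3. Closing with flat bottom and top caps and triangulating gives 12 facets — a rectangular box, roughly 24 × 18.5 mm footprint and 20.3 mm tall.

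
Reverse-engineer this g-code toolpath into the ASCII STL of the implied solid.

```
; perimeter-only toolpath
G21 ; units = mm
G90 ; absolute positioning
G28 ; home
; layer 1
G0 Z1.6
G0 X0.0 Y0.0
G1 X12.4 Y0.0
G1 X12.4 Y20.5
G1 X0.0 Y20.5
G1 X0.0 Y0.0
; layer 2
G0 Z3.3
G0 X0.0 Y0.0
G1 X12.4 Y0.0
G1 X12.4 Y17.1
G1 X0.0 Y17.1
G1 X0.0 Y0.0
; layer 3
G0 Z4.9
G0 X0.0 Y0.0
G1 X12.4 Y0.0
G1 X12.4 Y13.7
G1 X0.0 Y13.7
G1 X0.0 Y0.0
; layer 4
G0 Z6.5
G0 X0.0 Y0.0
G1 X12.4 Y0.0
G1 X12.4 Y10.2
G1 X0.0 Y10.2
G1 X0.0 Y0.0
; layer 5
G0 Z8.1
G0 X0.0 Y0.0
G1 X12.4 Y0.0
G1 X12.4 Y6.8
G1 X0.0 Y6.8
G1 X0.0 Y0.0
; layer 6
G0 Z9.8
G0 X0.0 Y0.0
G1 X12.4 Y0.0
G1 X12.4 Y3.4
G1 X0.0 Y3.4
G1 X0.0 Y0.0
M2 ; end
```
solid part
  facet normal 0.0000 0.0000 -1.0000
    outer loop
      vertex 12.4 23.9 0.0
      vertex 12.4 0.0 0.0
      vertex 0.0 0.0 0.0
    endloop
  endfacet
  facet normal 0.0000 0.0000 -1.0000
    outer loop
      vertex 0.0 23.9 0.0
      vertex 12.4 23.9 0.0
      vertex 0.0 0.0 0.0
    endloop
  endfacet
  facet normal 0.0000 -1.0000 0.0000
    outer loop
      vertex 0.0 0.0 0.0
      vertex 12.4 0.0 0.0
      vertex 12.4 0.0 11.4
    endloop
  endfacet
  facet normal 0.0000 -1.0000 0.0000
    outer loop
      vertex 0.0 0.0 0.0
      vertex 12.4 0.0 11.4
      vertex 0.0 0.0 11.4
    endloop
  endfacet
  facet normal 0.0000 0.4305 0.9026
    outer loop
      vertex 0.0 0.0 11.4
      vertex 12.4 0.0 11.4
      vertex 12.4 23.9 0.0
    endloop
  endfacet
  facet normal 0.0000 0.4305 0.9026
    outer loop
      vertex 0.0 0.0 11.4
      vertex 12.4 23.9 0.0
      vertex 0.0 23.9 0.0
    endloop
  endfacet
  facet normal -1.0000 0.0000 0.0000
    outer loop
      vertex 0.0 0.0 11.4
      vertex 0.0 23.9 0.0
      vertex 0.0 0.0 0.0
    endloop
  endfacet
  facet normal 1.0000 0.0000 0.0000
    outer loop
      vertex 12.4 0.0 0.0
      vertex 12.4 23.9 0.0
      vertex 12.4 0.0 11.4
    endloop
  endfacet
endsolid part

The G0 Z moves step by Δz≈1.6 mm. The G1 loops shrink linearly with z, so the solid tapers from its base footprint up to z≈11.4. Closing with a flat bottom cap and the tapered top and triangulating gives 8 facets — a wedge (ramp): 12.4 × 23.9 mm base, rising to 11.4 mm along the y=0 edge and sloping linearly to z=0 at y=23.9.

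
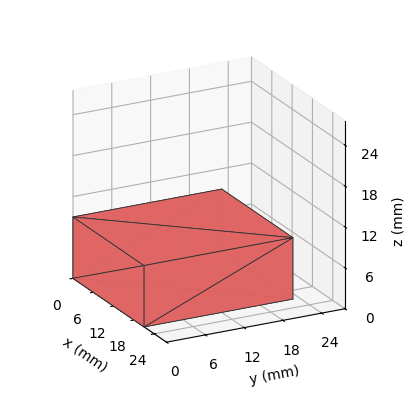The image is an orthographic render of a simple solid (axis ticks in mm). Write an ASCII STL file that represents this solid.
Reading the render: the shape is a rectangular box, roughly 21 × 23 mm footprint and 9 mm tall (dimensions read to the nearest mm from the axis ticks). For the STL, each face is triangulated and given an outward normal.

solid part
  facet normal 0.0000 0.0000 -1.0000
    outer loop
      vertex 21.000 23.000 0.000
      vertex 21.000 0.000 0.000
      vertex 0.000 0.000 0.000
    endloop
  endfacet
  facet normal 0.0000 0.0000 -1.0000
    outer loop
      vertex 0.000 23.000 0.000
      vertex 21.000 23.000 0.000
      vertex 0.000 0.000 0.000
    endloop
  endfacet
  facet normal 0.0000 0.0000 1.0000
    outer loop
      vertex 0.000 0.000 9.000
      vertex 21.000 0.000 9.000
      vertex 21.000 23.000 9.000
    endloop
  endfacet
  facet normal 0.0000 0.0000 1.0000
    outer loop
      vertex 0.000 0.000 9.000
      vertex 21.000 23.000 9.000
      vertex 0.000 23.000 9.000
    endloop
  endfacet
  facet normal 0.0000 -1.0000 0.0000
    outer loop
      vertex 0.000 0.000 0.000
      vertex 21.000 0.000 0.000
      vertex 21.000 0.000 9.000
    endloop
  endfacet
  facet normal 0.0000 -1.0000 0.0000
    outer loop
      vertex 0.000 0.000 0.000
      vertex 21.000 0.000 9.000
      vertex 0.000 0.000 9.000
    endloop
  endfacet
  facet normal 0.0000 1.0000 0.0000
    outer loop
      vertex 21.000 23.000 9.000
      vertex 21.000 23.000 0.000
      vertex 0.000 23.000 0.000
    endloop
  endfacet
  facet normal 0.0000 1.0000 0.0000
    outer loop
      vertex 0.000 23.000 9.000
      vertex 21.000 23.000 9.000
      vertex 0.000 23.000 0.000
    endloop
  endfacet
  facet normal -1.0000 0.0000 0.0000
    outer loop
      vertex 0.000 23.000 9.000
      vertex 0.000 23.000 0.000
      vertex 0.000 0.000 0.000
    endloop
  endfacet
  facet normal -1.0000 0.0000 0.0000
    outer loop
      vertex 0.000 0.000 9.000
      vertex 0.000 23.000 9.000
      vertex 0.000 0.000 0.000
    endloop
  endfacet
  facet normal 1.0000 0.0000 0.0000
    outer loop
      vertex 21.000 0.000 0.000
      vertex 21.000 23.000 0.000
      vertex 21.000 23.000 9.000
    endloop
  endfacet
  facet normal 1.0000 0.0000 0.0000
    outer loop
      vertex 21.000 0.000 0.000
      vertex 21.000 23.000 9.000
      vertex 21.000 0.000 9.000
    endloop
  endfacet
endsolid part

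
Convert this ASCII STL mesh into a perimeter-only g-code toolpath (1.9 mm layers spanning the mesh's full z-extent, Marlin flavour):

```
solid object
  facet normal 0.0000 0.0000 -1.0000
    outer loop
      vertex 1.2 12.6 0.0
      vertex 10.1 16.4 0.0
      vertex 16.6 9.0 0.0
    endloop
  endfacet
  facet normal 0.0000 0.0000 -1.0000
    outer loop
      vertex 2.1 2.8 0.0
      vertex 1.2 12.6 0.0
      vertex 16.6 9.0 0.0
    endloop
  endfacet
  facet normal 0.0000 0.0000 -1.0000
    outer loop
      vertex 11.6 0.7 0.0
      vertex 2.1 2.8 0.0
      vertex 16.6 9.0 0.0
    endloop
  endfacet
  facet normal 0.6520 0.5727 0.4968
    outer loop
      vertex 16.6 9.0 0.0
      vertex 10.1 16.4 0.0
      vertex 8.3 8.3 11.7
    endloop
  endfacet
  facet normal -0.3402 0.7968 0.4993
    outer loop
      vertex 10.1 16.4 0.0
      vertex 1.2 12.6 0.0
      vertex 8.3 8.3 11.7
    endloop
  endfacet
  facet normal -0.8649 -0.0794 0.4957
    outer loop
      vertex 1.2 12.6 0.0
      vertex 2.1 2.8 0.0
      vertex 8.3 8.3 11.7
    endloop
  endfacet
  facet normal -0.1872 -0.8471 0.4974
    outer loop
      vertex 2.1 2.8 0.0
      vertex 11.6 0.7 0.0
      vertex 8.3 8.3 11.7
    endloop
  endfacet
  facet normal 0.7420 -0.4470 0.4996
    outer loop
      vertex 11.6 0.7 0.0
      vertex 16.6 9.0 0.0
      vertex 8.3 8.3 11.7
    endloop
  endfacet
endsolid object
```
; perimeter-only toolpath
G21 ; units = mm
G90 ; absolute positioning
G28 ; home
; layer 1
G0 Z1.9
G0 X15.2 Y8.9
G1 X9.8 Y15.0
G1 X2.4 Y11.9
G1 X3.1 Y3.7
G1 X11.1 Y2.0
G1 X15.2 Y8.9
; layer 2
G0 Z3.9
G0 X13.8 Y8.8
G1 X9.5 Y13.7
G1 X3.6 Y11.2
G1 X4.2 Y4.6
G1 X10.5 Y3.2
G1 X13.8 Y8.8
; layer 3
G0 Z5.8
G0 X12.5 Y8.7
G1 X9.2 Y12.3
G1 X4.8 Y10.4
G1 X5.2 Y5.6
G1 X9.9 Y4.5
G1 X12.5 Y8.7
; layer 4
G0 Z7.8
G0 X11.1 Y8.5
G1 X8.9 Y11.0
G1 X5.9 Y9.7
G1 X6.2 Y6.5
G1 X9.4 Y5.8
G1 X11.1 Y8.5
; layer 5
G0 Z9.8
G0 X9.7 Y8.4
G1 X8.6 Y9.7
G1 X7.1 Y9.0
G1 X7.3 Y7.4
G1 X8.9 Y7.0
G1 X9.7 Y8.4
M2 ; end

The solid is a regular 5-sided pyramid, base circumscribed radius ≈ 8.3 mm, apex at z ≈ 11.7 mm. Slicing at Δz = 1.9 mm — 6 equal slices spanning the solid's height, so layer i sits at z = i·h/6 — gives 5 non-empty perimeters. Each is a 5-segment closed polygon; G0 lifts to the layer z and rapids to the start vertex, then G1 traces the edges. The cross-section shrinks linearly with z (the slice at the apex is degenerate and omitted).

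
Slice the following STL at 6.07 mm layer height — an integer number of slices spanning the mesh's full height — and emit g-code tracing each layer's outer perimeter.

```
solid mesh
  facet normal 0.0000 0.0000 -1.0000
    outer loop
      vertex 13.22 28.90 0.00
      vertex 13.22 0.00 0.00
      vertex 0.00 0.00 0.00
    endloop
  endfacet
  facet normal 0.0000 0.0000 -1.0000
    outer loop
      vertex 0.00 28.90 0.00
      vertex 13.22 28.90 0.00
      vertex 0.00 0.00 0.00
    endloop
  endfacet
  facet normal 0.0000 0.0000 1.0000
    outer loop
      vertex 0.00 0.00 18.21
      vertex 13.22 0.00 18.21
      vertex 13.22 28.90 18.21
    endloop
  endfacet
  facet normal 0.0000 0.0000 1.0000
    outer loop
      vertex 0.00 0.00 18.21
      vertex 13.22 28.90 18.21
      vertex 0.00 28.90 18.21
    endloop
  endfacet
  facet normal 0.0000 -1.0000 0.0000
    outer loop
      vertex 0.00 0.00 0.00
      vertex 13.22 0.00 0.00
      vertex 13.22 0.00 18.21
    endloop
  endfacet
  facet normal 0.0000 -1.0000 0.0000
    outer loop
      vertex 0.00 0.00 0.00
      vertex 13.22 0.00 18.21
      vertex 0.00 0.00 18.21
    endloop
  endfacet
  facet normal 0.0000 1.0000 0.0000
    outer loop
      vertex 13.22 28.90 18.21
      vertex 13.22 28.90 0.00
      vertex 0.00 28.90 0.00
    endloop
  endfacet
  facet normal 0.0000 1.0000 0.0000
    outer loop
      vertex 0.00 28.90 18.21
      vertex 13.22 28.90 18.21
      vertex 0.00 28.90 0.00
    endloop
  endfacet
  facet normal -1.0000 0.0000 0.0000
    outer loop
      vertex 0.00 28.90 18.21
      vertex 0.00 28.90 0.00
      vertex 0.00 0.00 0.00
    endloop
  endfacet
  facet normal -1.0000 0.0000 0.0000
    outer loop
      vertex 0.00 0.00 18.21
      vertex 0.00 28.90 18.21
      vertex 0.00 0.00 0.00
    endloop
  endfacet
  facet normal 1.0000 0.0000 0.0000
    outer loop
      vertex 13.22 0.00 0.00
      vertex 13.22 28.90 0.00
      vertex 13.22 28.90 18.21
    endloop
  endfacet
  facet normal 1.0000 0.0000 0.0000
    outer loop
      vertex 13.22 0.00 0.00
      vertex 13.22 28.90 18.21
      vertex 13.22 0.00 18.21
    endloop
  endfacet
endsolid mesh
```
; perimeter-only toolpath
G21 ; units = mm
G90 ; absolute positioning
G28 ; home
; layer 1
G0 Z6.07
G0 X0.00 Y0.00
G1 X13.22 Y0.00
G1 X13.22 Y28.90
G1 X0.00 Y28.90
G1 X0.00 Y0.00
; layer 2
G0 Z12.14
G0 X0.00 Y0.00
G1 X13.22 Y0.00
G1 X13.22 Y28.90
G1 X0.00 Y28.90
G1 X0.00 Y0.00
; layer 3
G0 Z18.21
G0 X0.00 Y0.00
G1 X13.22 Y0.00
G1 X13.22 Y28.90
G1 X0.00 Y28.90
G1 X0.00 Y0.00
M2 ; end

The solid is a rectangular box, roughly 13.2 × 28.9 mm footprint and 18.2 mm tall. Slicing at Δz = 6.07 mm — 3 equal slices spanning the solid's height, so layer i sits at z = i·h/3 — gives 3 non-empty perimeters. Each is a 4-segment closed polygon; G0 lifts to the layer z and rapids to the start vertex, then G1 traces the edges.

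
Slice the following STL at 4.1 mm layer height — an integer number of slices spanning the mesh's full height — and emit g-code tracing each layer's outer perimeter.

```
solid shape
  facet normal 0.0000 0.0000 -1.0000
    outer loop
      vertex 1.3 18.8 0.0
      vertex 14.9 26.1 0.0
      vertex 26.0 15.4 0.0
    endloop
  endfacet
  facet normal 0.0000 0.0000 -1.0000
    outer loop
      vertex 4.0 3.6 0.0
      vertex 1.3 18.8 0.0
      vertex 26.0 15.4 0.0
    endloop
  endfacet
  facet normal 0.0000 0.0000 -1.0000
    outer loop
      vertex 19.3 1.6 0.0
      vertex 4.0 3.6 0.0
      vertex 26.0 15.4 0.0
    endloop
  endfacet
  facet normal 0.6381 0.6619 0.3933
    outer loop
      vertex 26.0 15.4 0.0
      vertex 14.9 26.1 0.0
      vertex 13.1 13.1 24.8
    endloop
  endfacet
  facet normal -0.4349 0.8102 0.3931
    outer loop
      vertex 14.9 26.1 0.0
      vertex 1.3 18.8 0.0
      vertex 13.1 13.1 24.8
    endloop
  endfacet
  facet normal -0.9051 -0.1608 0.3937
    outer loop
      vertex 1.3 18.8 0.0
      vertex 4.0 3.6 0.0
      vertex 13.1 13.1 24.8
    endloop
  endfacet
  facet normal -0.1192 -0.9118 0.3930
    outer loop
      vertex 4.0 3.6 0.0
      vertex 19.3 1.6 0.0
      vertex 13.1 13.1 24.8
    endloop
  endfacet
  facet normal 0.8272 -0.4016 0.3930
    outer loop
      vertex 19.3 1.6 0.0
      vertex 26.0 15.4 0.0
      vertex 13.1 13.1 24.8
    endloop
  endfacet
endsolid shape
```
; perimeter-only toolpath
G21 ; units = mm
G90 ; absolute positioning
G28 ; home
; layer 1
G0 Z4.1
G0 X23.8 Y15.0
G1 X14.6 Y23.9
G1 X3.3 Y17.9
G1 X5.5 Y5.2
G1 X18.3 Y3.5
G1 X23.8 Y15.0
; layer 2
G0 Z8.3
G0 X21.7 Y14.6
G1 X14.3 Y21.8
G1 X5.2 Y16.9
G1 X7.0 Y6.8
G1 X17.2 Y5.4
G1 X21.7 Y14.6
; layer 3
G0 Z12.4
G0 X19.5 Y14.2
G1 X14.0 Y19.6
G1 X7.2 Y15.9
G1 X8.6 Y8.4
G1 X16.2 Y7.4
G1 X19.5 Y14.2
; layer 4
G0 Z16.5
G0 X17.4 Y13.9
G1 X13.7 Y17.4
G1 X9.2 Y15.0
G1 X10.1 Y9.9
G1 X15.2 Y9.3
G1 X17.4 Y13.9
; layer 5
G0 Z20.7
G0 X15.2 Y13.5
G1 X13.4 Y15.3
G1 X11.1 Y14.0
G1 X11.6 Y11.5
G1 X14.1 Y11.2
G1 X15.2 Y13.5
M2 ; end

The solid is a regular 5-sided pyramid, base circumscribed radius ≈ 13.1 mm, apex at z ≈ 24.8 mm. Slicing at Δz = 4.1 mm — 6 equal slices spanning the solid's height, so layer i sits at z = i·h/6 — gives 5 non-empty perimeters. Each is a 5-segment closed polygon; G0 lifts to the layer z and rapids to the start vertex, then G1 traces the edges. The cross-section shrinks linearly with z (the slice at the apex is degenerate and omitted).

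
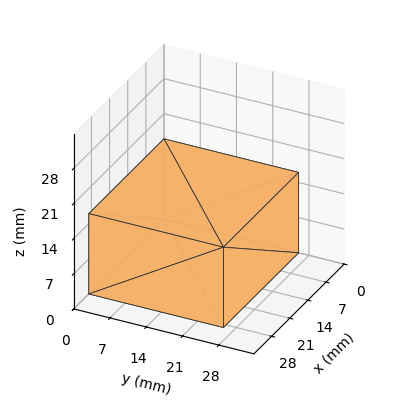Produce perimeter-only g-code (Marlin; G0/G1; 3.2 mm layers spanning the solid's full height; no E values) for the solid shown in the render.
Reading the render: the shape is a rectangular box, roughly 29 × 26 mm footprint and 16 mm tall (dimensions read to the nearest mm from the axis ticks). For the g-code, the solid's height is divided into equal slices at the stated Δz and each level perimeter traced with G1 moves after a G0 lift.

; perimeter-only toolpath
G21 ; units = mm
G90 ; absolute positioning
G28 ; home
; layer 1
G0 Z3.2
G0 X0.0 Y0.0
G1 X29.0 Y0.0
G1 X29.0 Y26.0
G1 X0.0 Y26.0
G1 X0.0 Y0.0
; layer 2
G0 Z6.4
G0 X0.0 Y0.0
G1 X29.0 Y0.0
G1 X29.0 Y26.0
G1 X0.0 Y26.0
G1 X0.0 Y0.0
; layer 3
G0 Z9.6
G0 X0.0 Y0.0
G1 X29.0 Y0.0
G1 X29.0 Y26.0
G1 X0.0 Y26.0
G1 X0.0 Y0.0
; layer 4
G0 Z12.8
G0 X0.0 Y0.0
G1 X29.0 Y0.0
G1 X29.0 Y26.0
G1 X0.0 Y26.0
G1 X0.0 Y0.0
; layer 5
G0 Z16.0
G0 X0.0 Y0.0
G1 X29.0 Y0.0
G1 X29.0 Y26.0
G1 X0.0 Y26.0
G1 X0.0 Y0.0
M2 ; end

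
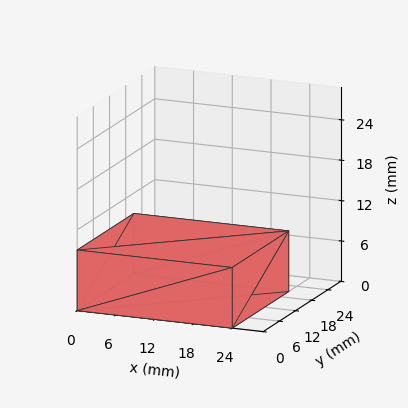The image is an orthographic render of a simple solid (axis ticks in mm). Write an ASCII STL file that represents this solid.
Reading the render: the shape is a rectangular box, roughly 24 × 21 mm footprint and 9 mm tall (dimensions read to the nearest mm from the axis ticks). For the STL, each face is triangulated and given an outward normal.

solid part
  facet normal 0.0000 0.0000 -1.0000
    outer loop
      vertex 24.000 21.000 0.000
      vertex 24.000 0.000 0.000
      vertex 0.000 0.000 0.000
    endloop
  endfacet
  facet normal 0.0000 0.0000 -1.0000
    outer loop
      vertex 0.000 21.000 0.000
      vertex 24.000 21.000 0.000
      vertex 0.000 0.000 0.000
    endloop
  endfacet
  facet normal 0.0000 0.0000 1.0000
    outer loop
      vertex 0.000 0.000 9.000
      vertex 24.000 0.000 9.000
      vertex 24.000 21.000 9.000
    endloop
  endfacet
  facet normal 0.0000 0.0000 1.0000
    outer loop
      vertex 0.000 0.000 9.000
      vertex 24.000 21.000 9.000
      vertex 0.000 21.000 9.000
    endloop
  endfacet
  facet normal 0.0000 -1.0000 0.0000
    outer loop
      vertex 0.000 0.000 0.000
      vertex 24.000 0.000 0.000
      vertex 24.000 0.000 9.000
    endloop
  endfacet
  facet normal 0.0000 -1.0000 0.0000
    outer loop
      vertex 0.000 0.000 0.000
      vertex 24.000 0.000 9.000
      vertex 0.000 0.000 9.000
    endloop
  endfacet
  facet normal 0.0000 1.0000 0.0000
    outer loop
      vertex 24.000 21.000 9.000
      vertex 24.000 21.000 0.000
      vertex 0.000 21.000 0.000
    endloop
  endfacet
  facet normal 0.0000 1.0000 0.0000
    outer loop
      vertex 0.000 21.000 9.000
      vertex 24.000 21.000 9.000
      vertex 0.000 21.000 0.000
    endloop
  endfacet
  facet normal -1.0000 0.0000 0.0000
    outer loop
      vertex 0.000 21.000 9.000
      vertex 0.000 21.000 0.000
      vertex 0.000 0.000 0.000
    endloop
  endfacet
  facet normal -1.0000 0.0000 0.0000
    outer loop
      vertex 0.000 0.000 9.000
      vertex 0.000 21.000 9.000
      vertex 0.000 0.000 0.000
    endloop
  endfacet
  facet normal 1.0000 0.0000 0.0000
    outer loop
      vertex 24.000 0.000 0.000
      vertex 24.000 21.000 0.000
      vertex 24.000 21.000 9.000
    endloop
  endfacet
  facet normal 1.0000 0.0000 0.0000
    outer loop
      vertex 24.000 0.000 0.000
      vertex 24.000 21.000 9.000
      vertex 24.000 0.000 9.000
    endloop
  endfacet
endsolid part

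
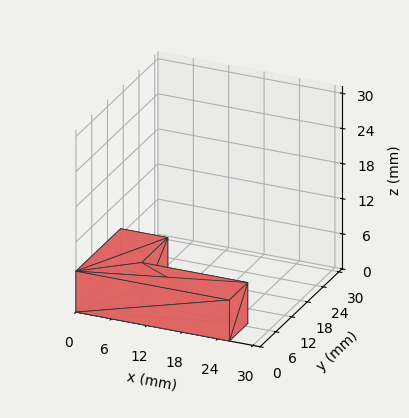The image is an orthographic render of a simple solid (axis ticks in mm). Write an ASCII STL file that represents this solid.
Reading the render: the shape is an L-shaped prism: outer 26 × 17 mm, arm thicknesses ≈ 7 mm (horizontal) and 8 mm (vertical), extruded 7 mm in z (dimensions read to the nearest mm from the axis ticks). For the STL, each face is triangulated and given an outward normal.

solid part
  facet normal 0.0000 0.0000 -1.0000
    outer loop
      vertex 26.0 7.0 0.0
      vertex 26.0 0.0 0.0
      vertex 0.0 0.0 0.0
    endloop
  endfacet
  facet normal 0.0000 0.0000 -1.0000
    outer loop
      vertex 8.0 7.0 0.0
      vertex 26.0 7.0 0.0
      vertex 0.0 0.0 0.0
    endloop
  endfacet
  facet normal 0.0000 0.0000 -1.0000
    outer loop
      vertex 8.0 17.0 0.0
      vertex 8.0 7.0 0.0
      vertex 0.0 0.0 0.0
    endloop
  endfacet
  facet normal 0.0000 0.0000 -1.0000
    outer loop
      vertex 0.0 17.0 0.0
      vertex 8.0 17.0 0.0
      vertex 0.0 0.0 0.0
    endloop
  endfacet
  facet normal 0.0000 0.0000 1.0000
    outer loop
      vertex 0.0 0.0 7.0
      vertex 26.0 0.0 7.0
      vertex 26.0 7.0 7.0
    endloop
  endfacet
  facet normal 0.0000 0.0000 1.0000
    outer loop
      vertex 0.0 0.0 7.0
      vertex 26.0 7.0 7.0
      vertex 8.0 7.0 7.0
    endloop
  endfacet
  facet normal 0.0000 0.0000 1.0000
    outer loop
      vertex 0.0 0.0 7.0
      vertex 8.0 7.0 7.0
      vertex 8.0 17.0 7.0
    endloop
  endfacet
  facet normal 0.0000 0.0000 1.0000
    outer loop
      vertex 0.0 0.0 7.0
      vertex 8.0 17.0 7.0
      vertex 0.0 17.0 7.0
    endloop
  endfacet
  facet normal 0.0000 -1.0000 0.0000
    outer loop
      vertex 0.0 0.0 0.0
      vertex 26.0 0.0 0.0
      vertex 26.0 0.0 7.0
    endloop
  endfacet
  facet normal 0.0000 -1.0000 0.0000
    outer loop
      vertex 0.0 0.0 0.0
      vertex 26.0 0.0 7.0
      vertex 0.0 0.0 7.0
    endloop
  endfacet
  facet normal 1.0000 0.0000 0.0000
    outer loop
      vertex 26.0 0.0 0.0
      vertex 26.0 7.0 0.0
      vertex 26.0 7.0 7.0
    endloop
  endfacet
  facet normal 1.0000 0.0000 0.0000
    outer loop
      vertex 26.0 0.0 0.0
      vertex 26.0 7.0 7.0
      vertex 26.0 0.0 7.0
    endloop
  endfacet
  facet normal 0.0000 1.0000 0.0000
    outer loop
      vertex 26.0 7.0 0.0
      vertex 8.0 7.0 0.0
      vertex 8.0 7.0 7.0
    endloop
  endfacet
  facet normal 0.0000 1.0000 0.0000
    outer loop
      vertex 26.0 7.0 0.0
      vertex 8.0 7.0 7.0
      vertex 26.0 7.0 7.0
    endloop
  endfacet
  facet normal 1.0000 0.0000 0.0000
    outer loop
      vertex 8.0 7.0 0.0
      vertex 8.0 17.0 0.0
      vertex 8.0 17.0 7.0
    endloop
  endfacet
  facet normal 1.0000 0.0000 0.0000
    outer loop
      vertex 8.0 7.0 0.0
      vertex 8.0 17.0 7.0
      vertex 8.0 7.0 7.0
    endloop
  endfacet
  facet normal 0.0000 1.0000 0.0000
    outer loop
      vertex 8.0 17.0 0.0
      vertex 0.0 17.0 0.0
      vertex 0.0 17.0 7.0
    endloop
  endfacet
  facet normal 0.0000 1.0000 0.0000
    outer loop
      vertex 8.0 17.0 0.0
      vertex 0.0 17.0 7.0
      vertex 8.0 17.0 7.0
    endloop
  endfacet
  facet normal -1.0000 0.0000 0.0000
    outer loop
      vertex 0.0 17.0 0.0
      vertex 0.0 0.0 0.0
      vertex 0.0 0.0 7.0
    endloop
  endfacet
  facet normal -1.0000 0.0000 0.0000
    outer loop
      vertex 0.0 17.0 0.0
      vertex 0.0 0.0 7.0
      vertex 0.0 17.0 7.0
    endloop
  endfacet
endsolid part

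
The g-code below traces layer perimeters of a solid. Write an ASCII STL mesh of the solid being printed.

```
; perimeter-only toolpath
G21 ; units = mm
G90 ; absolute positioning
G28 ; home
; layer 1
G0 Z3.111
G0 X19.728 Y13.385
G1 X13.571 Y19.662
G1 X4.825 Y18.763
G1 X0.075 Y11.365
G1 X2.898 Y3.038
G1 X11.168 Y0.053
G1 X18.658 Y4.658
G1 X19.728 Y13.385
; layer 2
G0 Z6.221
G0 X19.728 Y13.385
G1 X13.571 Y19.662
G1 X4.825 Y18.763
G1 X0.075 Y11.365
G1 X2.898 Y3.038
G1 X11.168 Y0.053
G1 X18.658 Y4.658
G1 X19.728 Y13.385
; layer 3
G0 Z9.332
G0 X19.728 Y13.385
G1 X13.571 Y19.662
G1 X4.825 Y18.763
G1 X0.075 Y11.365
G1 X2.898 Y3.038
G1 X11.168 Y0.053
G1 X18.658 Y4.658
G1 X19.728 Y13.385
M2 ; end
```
solid part
  facet normal 0.0000 0.0000 -1.0000
    outer loop
      vertex 4.825 18.763 0.000
      vertex 13.571 19.662 0.000
      vertex 19.728 13.385 0.000
    endloop
  endfacet
  facet normal 0.0000 0.0000 -1.0000
    outer loop
      vertex 0.075 11.365 0.000
      vertex 4.825 18.763 0.000
      vertex 19.728 13.385 0.000
    endloop
  endfacet
  facet normal 0.0000 0.0000 -1.0000
    outer loop
      vertex 2.898 3.038 0.000
      vertex 0.075 11.365 0.000
      vertex 19.728 13.385 0.000
    endloop
  endfacet
  facet normal 0.0000 0.0000 -1.0000
    outer loop
      vertex 11.168 0.053 0.000
      vertex 2.898 3.038 0.000
      vertex 19.728 13.385 0.000
    endloop
  endfacet
  facet normal 0.0000 0.0000 -1.0000
    outer loop
      vertex 18.658 4.658 0.000
      vertex 11.168 0.053 0.000
      vertex 19.728 13.385 0.000
    endloop
  endfacet
  facet normal 0.0000 0.0000 1.0000
    outer loop
      vertex 19.728 13.385 9.332
      vertex 13.571 19.662 9.332
      vertex 4.825 18.763 9.332
    endloop
  endfacet
  facet normal 0.0000 0.0000 1.0000
    outer loop
      vertex 19.728 13.385 9.332
      vertex 4.825 18.763 9.332
      vertex 0.075 11.365 9.332
    endloop
  endfacet
  facet normal 0.0000 0.0000 1.0000
    outer loop
      vertex 19.728 13.385 9.332
      vertex 0.075 11.365 9.332
      vertex 2.898 3.038 9.332
    endloop
  endfacet
  facet normal 0.0000 0.0000 1.0000
    outer loop
      vertex 19.728 13.385 9.332
      vertex 2.898 3.038 9.332
      vertex 11.168 0.053 9.332
    endloop
  endfacet
  facet normal 0.0000 0.0000 1.0000
    outer loop
      vertex 19.728 13.385 9.332
      vertex 11.168 0.053 9.332
      vertex 18.658 4.658 9.332
    endloop
  endfacet
  facet normal 0.7139 0.7002 0.0000
    outer loop
      vertex 19.728 13.385 0.000
      vertex 13.571 19.662 0.000
      vertex 13.571 19.662 9.332
    endloop
  endfacet
  facet normal 0.7139 0.7002 0.0000
    outer loop
      vertex 19.728 13.385 0.000
      vertex 13.571 19.662 9.332
      vertex 19.728 13.385 9.332
    endloop
  endfacet
  facet normal -0.1023 0.9948 0.0000
    outer loop
      vertex 13.571 19.662 0.000
      vertex 4.825 18.763 0.000
      vertex 4.825 18.763 9.332
    endloop
  endfacet
  facet normal -0.1023 0.9948 0.0000
    outer loop
      vertex 13.571 19.662 0.000
      vertex 4.825 18.763 9.332
      vertex 13.571 19.662 9.332
    endloop
  endfacet
  facet normal -0.8415 0.5403 0.0000
    outer loop
      vertex 4.825 18.763 0.000
      vertex 0.075 11.365 0.000
      vertex 0.075 11.365 9.332
    endloop
  endfacet
  facet normal -0.8415 0.5403 0.0000
    outer loop
      vertex 4.825 18.763 0.000
      vertex 0.075 11.365 9.332
      vertex 4.825 18.763 9.332
    endloop
  endfacet
  facet normal -0.9471 -0.3211 0.0000
    outer loop
      vertex 0.075 11.365 0.000
      vertex 2.898 3.038 0.000
      vertex 2.898 3.038 9.332
    endloop
  endfacet
  facet normal -0.9471 -0.3211 0.0000
    outer loop
      vertex 0.075 11.365 0.000
      vertex 2.898 3.038 9.332
      vertex 0.075 11.365 9.332
    endloop
  endfacet
  facet normal -0.3395 -0.9406 0.0000
    outer loop
      vertex 2.898 3.038 0.000
      vertex 11.168 0.053 0.000
      vertex 11.168 0.053 9.332
    endloop
  endfacet
  facet normal -0.3395 -0.9406 0.0000
    outer loop
      vertex 2.898 3.038 0.000
      vertex 11.168 0.053 9.332
      vertex 2.898 3.038 9.332
    endloop
  endfacet
  facet normal 0.5237 -0.8519 0.0000
    outer loop
      vertex 11.168 0.053 0.000
      vertex 18.658 4.658 0.000
      vertex 18.658 4.658 9.332
    endloop
  endfacet
  facet normal 0.5237 -0.8519 0.0000
    outer loop
      vertex 11.168 0.053 0.000
      vertex 18.658 4.658 9.332
      vertex 11.168 0.053 9.332
    endloop
  endfacet
  facet normal 0.9926 -0.1217 0.0000
    outer loop
      vertex 18.658 4.658 0.000
      vertex 19.728 13.385 0.000
      vertex 19.728 13.385 9.332
    endloop
  endfacet
  facet normal 0.9926 -0.1217 0.0000
    outer loop
      vertex 18.658 4.658 0.000
      vertex 19.728 13.385 9.332
      vertex 18.658 4.658 9.332
    endloop
  endfacet
endsolid part

The G0 Z moves step by Δz≈3.111 mm. Every layer's G1 loop is the same polygon, so the solid is a straight extrusion of it from z=0 to z≈9.33. Closing with flat bottom and top caps and triangulating gives 24 facets — a regular 7-sided prism (a cylinder approximated with 7 flat sides), circumscribed radius ≈ 10.1 mm, height ≈ 9.33 mm.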